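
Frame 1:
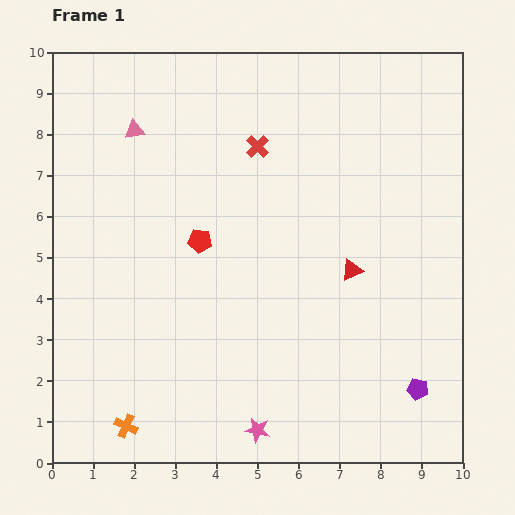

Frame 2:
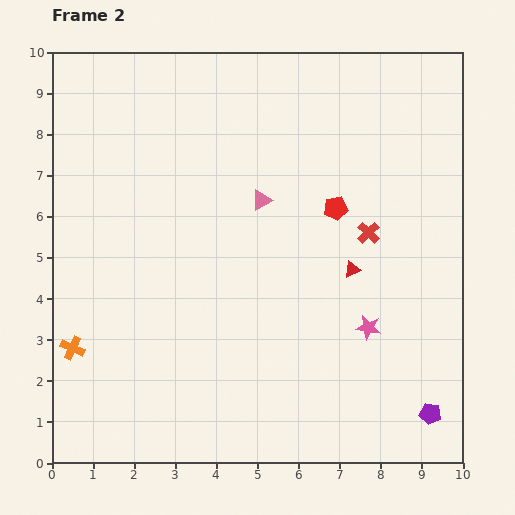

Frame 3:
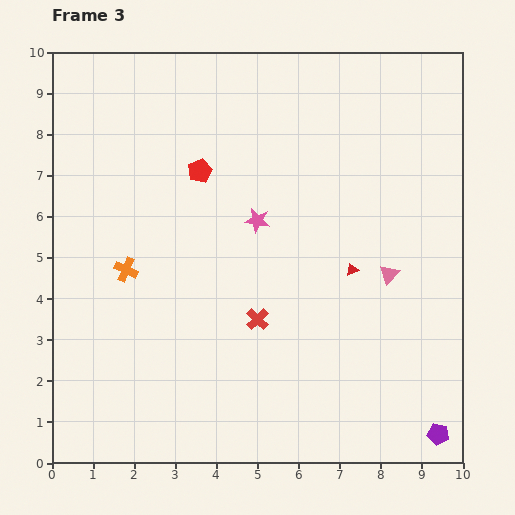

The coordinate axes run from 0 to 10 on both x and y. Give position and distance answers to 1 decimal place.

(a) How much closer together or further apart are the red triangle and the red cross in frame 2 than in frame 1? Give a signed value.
-2.8

Distance in frame 1: 3.8. Distance in frame 2: 1.0.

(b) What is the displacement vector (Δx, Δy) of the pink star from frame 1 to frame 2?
(2.7, 2.5)

The pink star was at (5.0, 0.8) in frame 1 and (7.7, 3.3) in frame 2.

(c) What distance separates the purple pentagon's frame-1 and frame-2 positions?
0.7

The purple pentagon moved from (8.9, 1.8) to (9.2, 1.2), a distance of √(0.3² + 0.6²) ≈ 0.7.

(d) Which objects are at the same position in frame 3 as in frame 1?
the red triangle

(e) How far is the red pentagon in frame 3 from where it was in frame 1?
1.7

The red pentagon moved from (3.6, 5.4) to (3.6, 7.1), a distance of √(0.0² + 1.7²) ≈ 1.7.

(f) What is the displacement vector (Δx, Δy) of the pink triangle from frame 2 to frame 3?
(3.1, -1.8)

The pink triangle was at (5.1, 6.4) in frame 2 and (8.2, 4.6) in frame 3.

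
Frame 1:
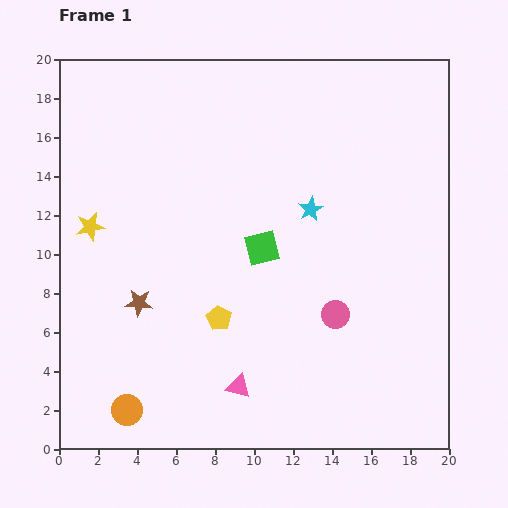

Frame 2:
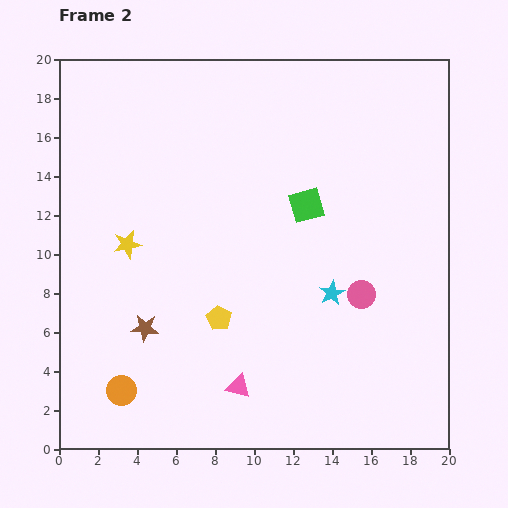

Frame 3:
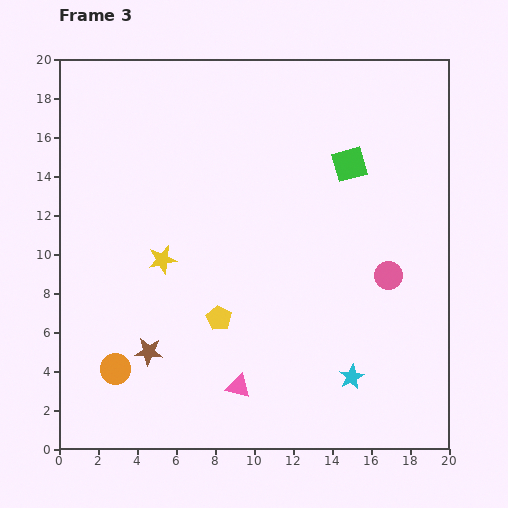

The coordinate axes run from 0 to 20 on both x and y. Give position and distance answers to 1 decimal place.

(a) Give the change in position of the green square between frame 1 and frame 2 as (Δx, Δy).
(2.3, 2.2)

The green square was at (10.4, 10.3) in frame 1 and (12.7, 12.5) in frame 2.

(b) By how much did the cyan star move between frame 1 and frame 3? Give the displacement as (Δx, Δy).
(2.1, -8.6)

The cyan star was at (12.9, 12.3) in frame 1 and (15.0, 3.7) in frame 3.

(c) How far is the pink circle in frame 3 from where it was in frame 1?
3.4

The pink circle moved from (14.2, 6.9) to (16.9, 8.9), a distance of √(2.7² + 2.0²) ≈ 3.4.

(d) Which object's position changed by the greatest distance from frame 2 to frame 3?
the cyan star

(moved 4.4; next 3.0)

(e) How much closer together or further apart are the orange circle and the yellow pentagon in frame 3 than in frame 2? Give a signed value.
-0.3

Distance in frame 2: 6.2. Distance in frame 3: 5.9.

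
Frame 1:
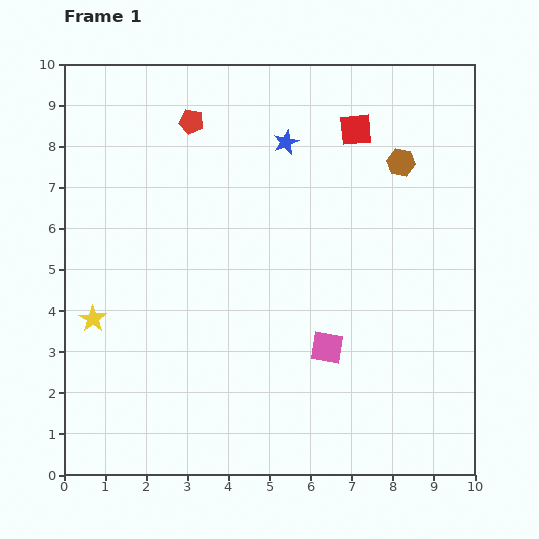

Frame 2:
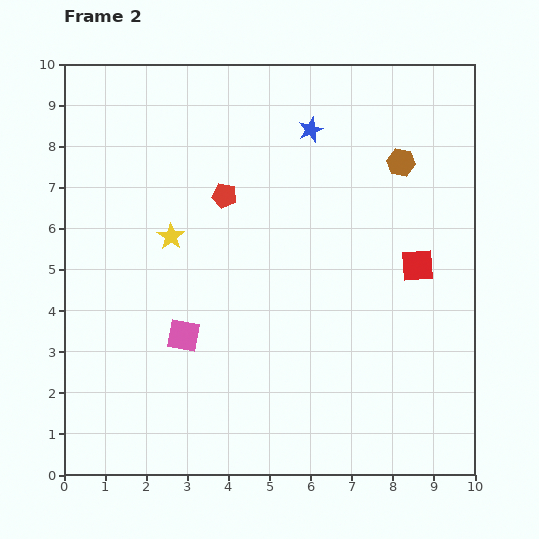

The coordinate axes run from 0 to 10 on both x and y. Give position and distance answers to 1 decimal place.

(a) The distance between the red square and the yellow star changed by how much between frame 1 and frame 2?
-1.9

Distance in frame 1: 7.9. Distance in frame 2: 6.0.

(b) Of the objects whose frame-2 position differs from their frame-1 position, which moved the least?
the blue star

(moved 0.7)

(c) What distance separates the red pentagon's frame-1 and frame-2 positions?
2.0

The red pentagon moved from (3.1, 8.6) to (3.9, 6.8), a distance of √(0.8² + 1.8²) ≈ 2.0.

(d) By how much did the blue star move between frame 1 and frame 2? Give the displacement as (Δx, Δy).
(0.6, 0.3)

The blue star was at (5.4, 8.1) in frame 1 and (6.0, 8.4) in frame 2.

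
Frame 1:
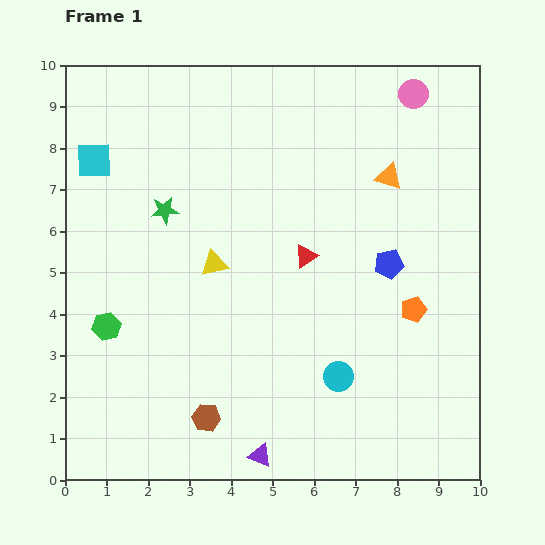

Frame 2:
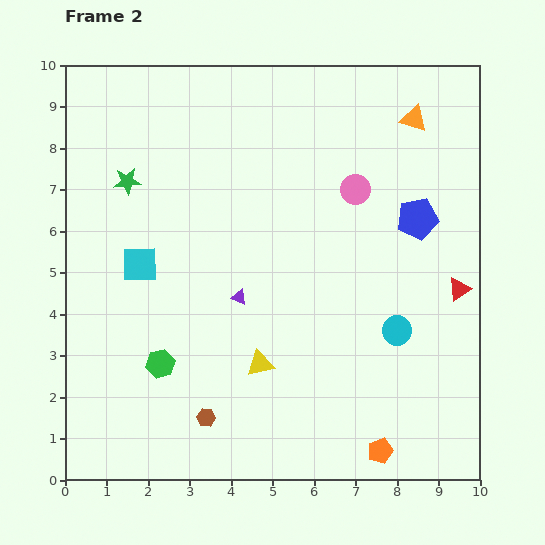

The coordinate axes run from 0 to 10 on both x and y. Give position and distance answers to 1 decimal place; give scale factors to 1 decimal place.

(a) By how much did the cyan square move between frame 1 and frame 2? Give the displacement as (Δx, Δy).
(1.1, -2.5)

The cyan square was at (0.7, 7.7) in frame 1 and (1.8, 5.2) in frame 2.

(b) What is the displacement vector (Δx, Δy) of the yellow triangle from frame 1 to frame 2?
(1.1, -2.4)

The yellow triangle was at (3.6, 5.2) in frame 1 and (4.7, 2.8) in frame 2.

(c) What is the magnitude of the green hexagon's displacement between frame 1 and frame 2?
1.6

The green hexagon moved from (1.0, 3.7) to (2.3, 2.8), a distance of √(1.3² + 0.9²) ≈ 1.6.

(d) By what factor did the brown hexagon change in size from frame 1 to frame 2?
0.7×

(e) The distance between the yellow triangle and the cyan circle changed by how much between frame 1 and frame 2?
-0.6

Distance in frame 1: 4.0. Distance in frame 2: 3.4.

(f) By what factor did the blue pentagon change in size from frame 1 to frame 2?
1.4×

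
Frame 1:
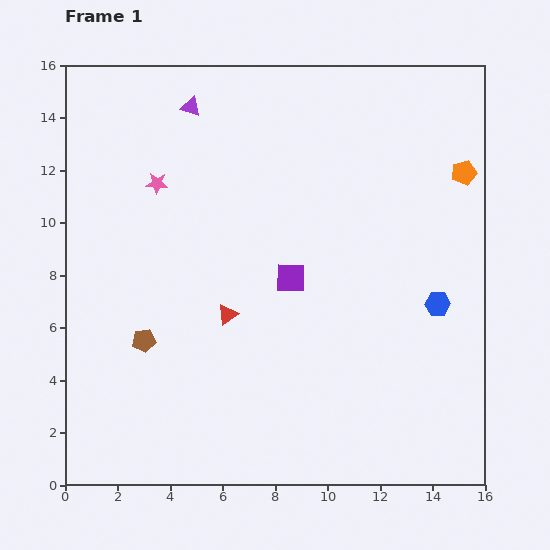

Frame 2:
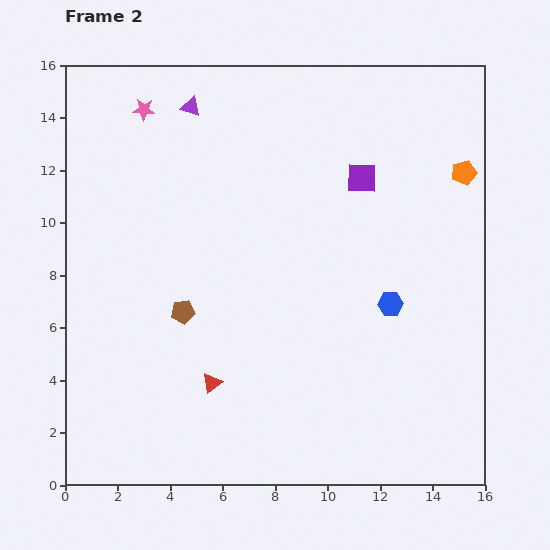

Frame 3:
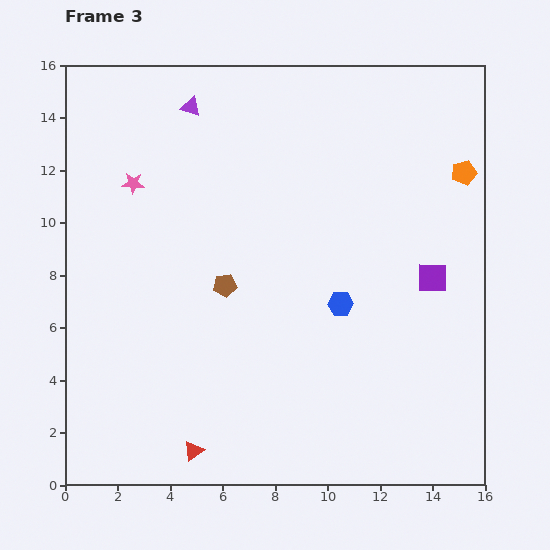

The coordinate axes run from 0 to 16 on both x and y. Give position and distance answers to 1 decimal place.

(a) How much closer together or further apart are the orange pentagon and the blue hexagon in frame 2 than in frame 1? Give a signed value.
+0.6

Distance in frame 1: 5.1. Distance in frame 2: 5.7.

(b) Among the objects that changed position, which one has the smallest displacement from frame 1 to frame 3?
the pink star

(moved 0.9)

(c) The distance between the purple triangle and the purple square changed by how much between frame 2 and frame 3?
+4.3

Distance in frame 2: 7.0. Distance in frame 3: 11.3.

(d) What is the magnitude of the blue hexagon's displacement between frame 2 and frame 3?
1.9

The blue hexagon moved from (12.4, 6.9) to (10.5, 6.9), a distance of √(1.9² + 0.0²) ≈ 1.9.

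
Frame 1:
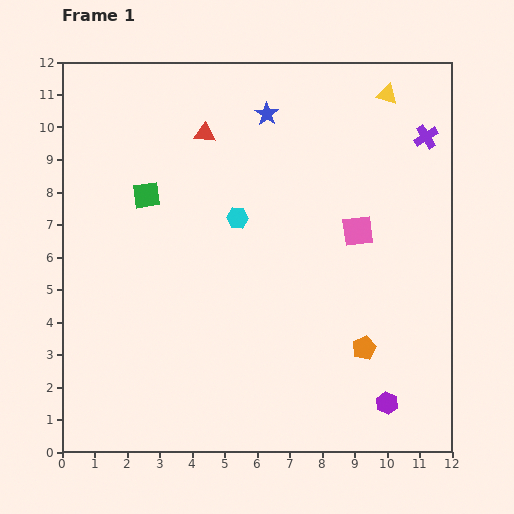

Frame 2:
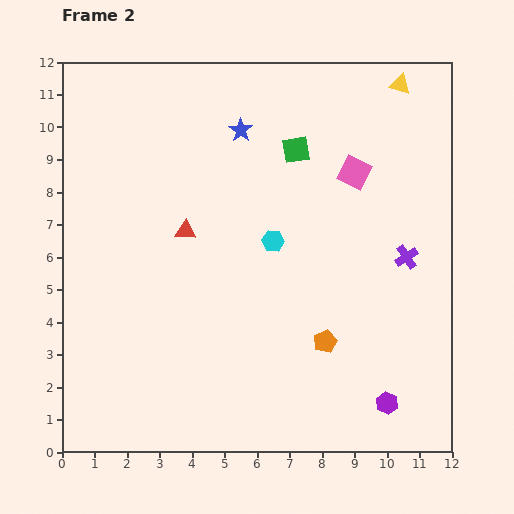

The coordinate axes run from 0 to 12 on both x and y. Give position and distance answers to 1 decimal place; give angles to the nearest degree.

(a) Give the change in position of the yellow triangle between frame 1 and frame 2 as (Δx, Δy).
(0.4, 0.3)

The yellow triangle was at (10.0, 11.0) in frame 1 and (10.4, 11.3) in frame 2.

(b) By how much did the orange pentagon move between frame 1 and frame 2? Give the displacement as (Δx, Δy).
(-1.2, 0.2)

The orange pentagon was at (9.3, 3.2) in frame 1 and (8.1, 3.4) in frame 2.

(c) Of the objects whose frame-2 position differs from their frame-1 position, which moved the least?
the yellow triangle

(moved 0.5)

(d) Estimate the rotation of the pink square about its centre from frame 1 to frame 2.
35° clockwise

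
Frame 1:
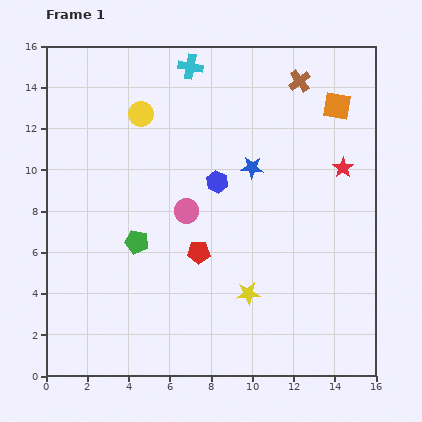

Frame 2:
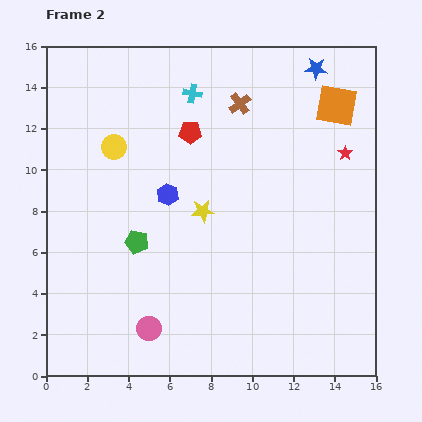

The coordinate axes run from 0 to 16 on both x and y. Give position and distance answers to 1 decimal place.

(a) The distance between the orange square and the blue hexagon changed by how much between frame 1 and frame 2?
+2.4

Distance in frame 1: 6.9. Distance in frame 2: 9.3.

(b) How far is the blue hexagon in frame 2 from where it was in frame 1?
2.5

The blue hexagon moved from (8.3, 9.4) to (5.9, 8.8), a distance of √(2.4² + 0.6²) ≈ 2.5.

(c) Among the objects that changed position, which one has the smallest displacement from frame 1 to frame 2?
the red star

(moved 0.7)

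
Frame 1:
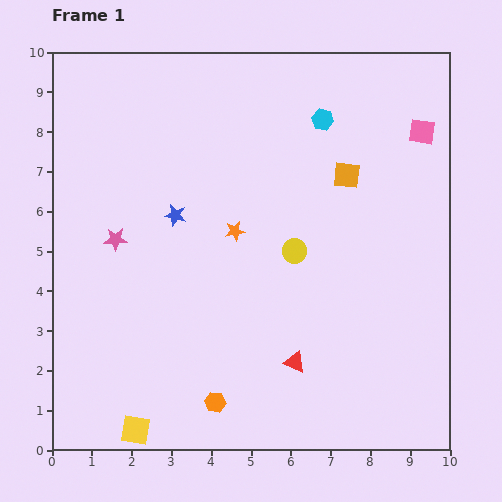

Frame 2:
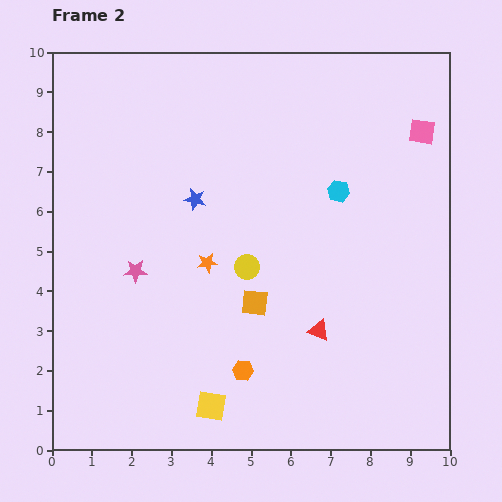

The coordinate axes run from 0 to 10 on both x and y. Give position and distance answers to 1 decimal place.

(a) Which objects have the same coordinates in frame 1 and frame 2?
the pink square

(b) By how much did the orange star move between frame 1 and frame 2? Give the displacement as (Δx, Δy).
(-0.7, -0.8)

The orange star was at (4.6, 5.5) in frame 1 and (3.9, 4.7) in frame 2.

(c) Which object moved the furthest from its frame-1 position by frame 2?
the orange square

(moved 3.9; next 2.0)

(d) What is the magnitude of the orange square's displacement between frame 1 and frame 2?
3.9

The orange square moved from (7.4, 6.9) to (5.1, 3.7), a distance of √(2.3² + 3.2²) ≈ 3.9.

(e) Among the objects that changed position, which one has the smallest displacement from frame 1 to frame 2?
the blue star

(moved 0.6)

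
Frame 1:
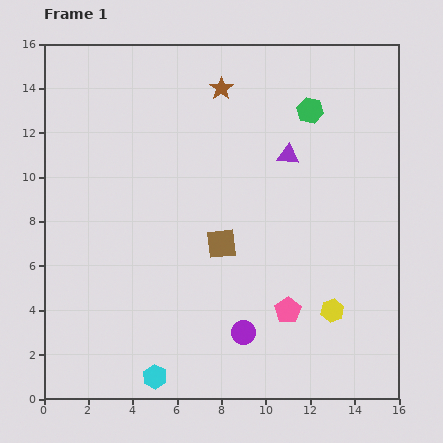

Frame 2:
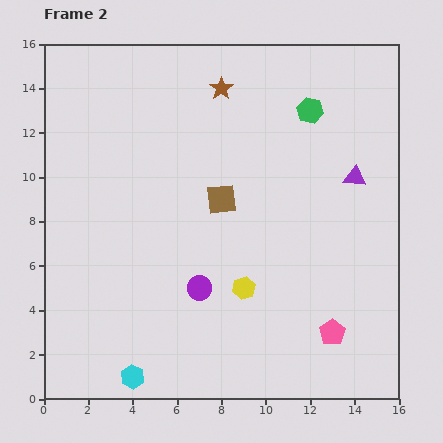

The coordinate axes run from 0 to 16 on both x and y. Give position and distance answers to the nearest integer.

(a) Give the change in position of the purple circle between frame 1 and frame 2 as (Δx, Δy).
(-2, 2)

The purple circle was at (9, 3) in frame 1 and (7, 5) in frame 2.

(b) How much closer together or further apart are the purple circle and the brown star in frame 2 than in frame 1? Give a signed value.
-2

Distance in frame 1: 11. Distance in frame 2: 9.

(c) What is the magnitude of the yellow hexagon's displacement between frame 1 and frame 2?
4

The yellow hexagon moved from (13, 4) to (9, 5), a distance of √(4² + 1²) ≈ 4.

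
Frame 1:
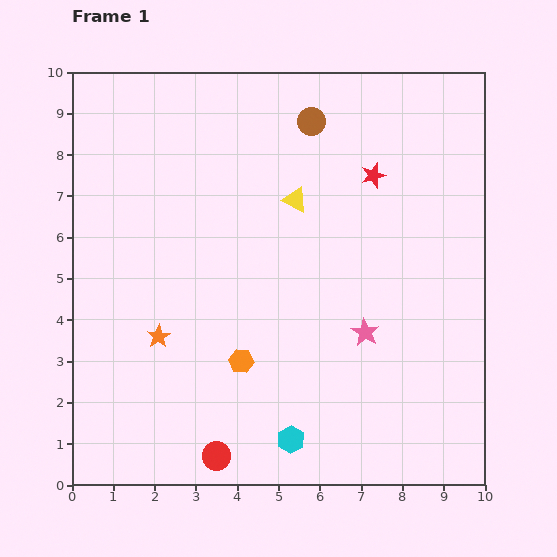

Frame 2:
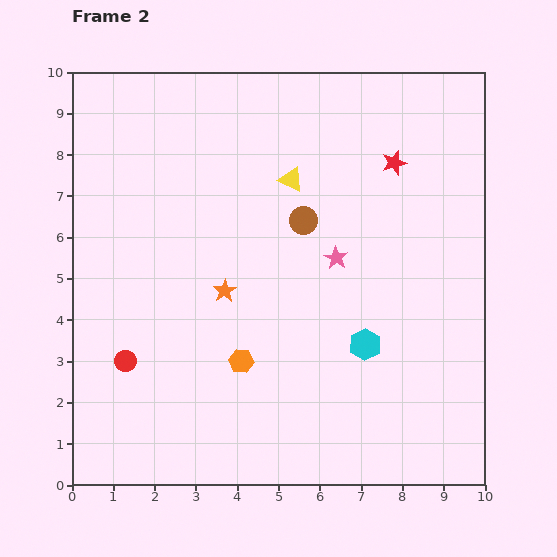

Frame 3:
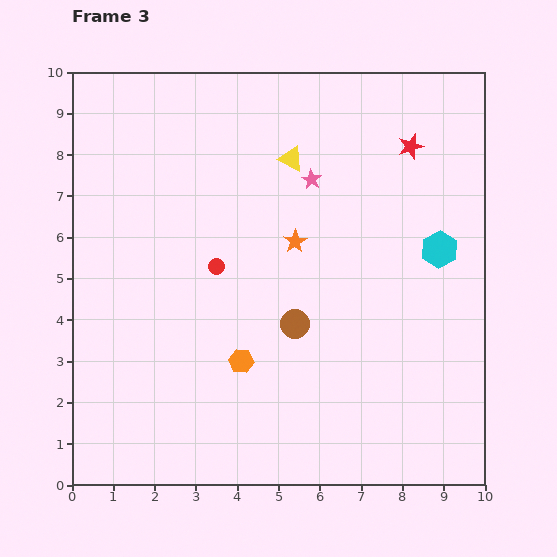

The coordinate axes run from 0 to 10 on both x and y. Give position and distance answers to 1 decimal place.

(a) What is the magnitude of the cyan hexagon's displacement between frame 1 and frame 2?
2.9

The cyan hexagon moved from (5.3, 1.1) to (7.1, 3.4), a distance of √(1.8² + 2.3²) ≈ 2.9.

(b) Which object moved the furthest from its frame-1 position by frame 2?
the red circle

(moved 3.2; next 2.9)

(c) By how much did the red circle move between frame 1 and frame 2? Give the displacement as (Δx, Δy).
(-2.2, 2.3)

The red circle was at (3.5, 0.7) in frame 1 and (1.3, 3.0) in frame 2.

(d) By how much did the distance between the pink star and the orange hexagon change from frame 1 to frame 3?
+1.6

Distance in frame 1: 3.1. Distance in frame 3: 4.7.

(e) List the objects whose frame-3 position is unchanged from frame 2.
the orange hexagon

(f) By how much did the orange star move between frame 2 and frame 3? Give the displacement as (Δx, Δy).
(1.7, 1.2)

The orange star was at (3.7, 4.7) in frame 2 and (5.4, 5.9) in frame 3.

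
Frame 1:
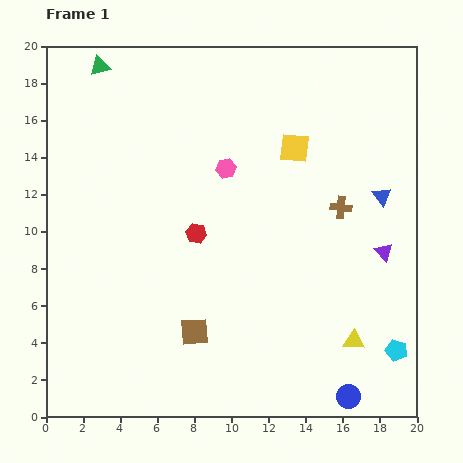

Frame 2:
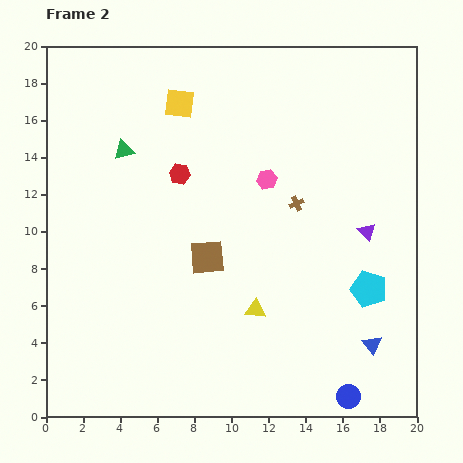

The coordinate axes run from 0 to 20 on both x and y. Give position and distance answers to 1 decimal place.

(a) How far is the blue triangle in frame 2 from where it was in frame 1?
8.0

The blue triangle moved from (18.1, 11.9) to (17.6, 3.9), a distance of √(0.5² + 8.0²) ≈ 8.0.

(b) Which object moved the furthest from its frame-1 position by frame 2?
the blue triangle

(moved 8.0; next 6.6)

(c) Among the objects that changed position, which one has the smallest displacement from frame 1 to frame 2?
the purple triangle

(moved 1.4)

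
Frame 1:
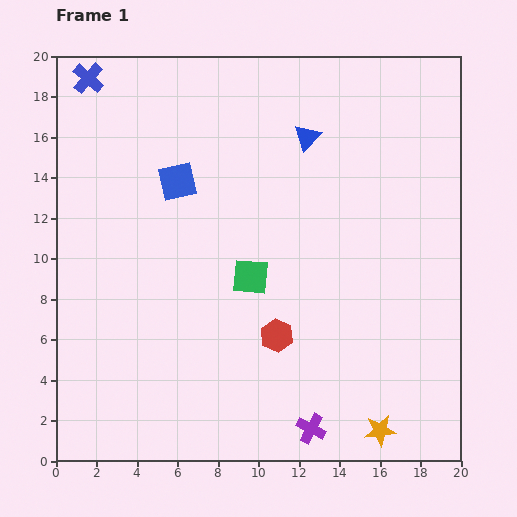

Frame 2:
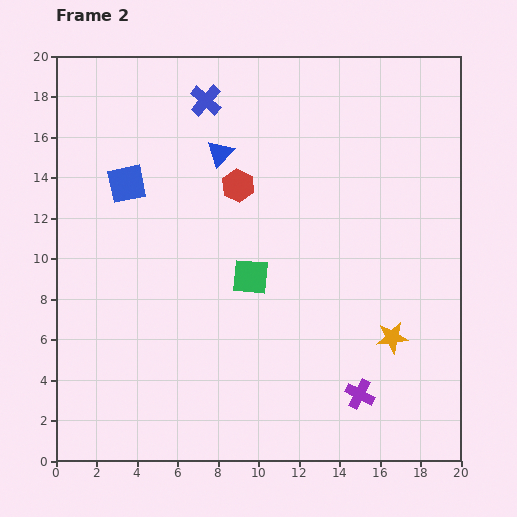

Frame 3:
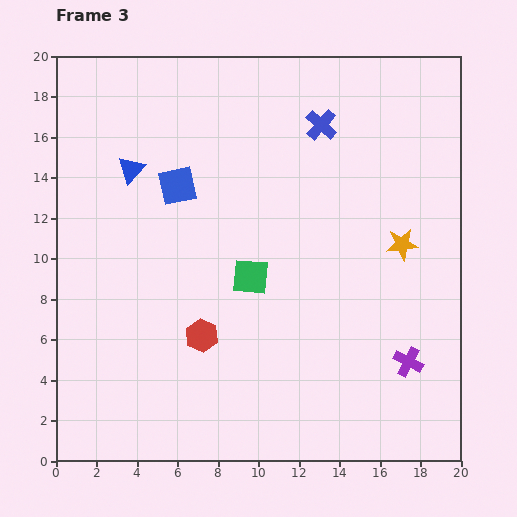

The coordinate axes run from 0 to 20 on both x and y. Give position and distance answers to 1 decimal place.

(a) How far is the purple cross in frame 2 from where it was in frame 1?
2.9

The purple cross moved from (12.6, 1.6) to (15.0, 3.3), a distance of √(2.4² + 1.7²) ≈ 2.9.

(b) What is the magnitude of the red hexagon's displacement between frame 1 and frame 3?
3.7

The red hexagon moved from (10.9, 6.2) to (7.2, 6.2), a distance of √(3.7² + 0.0²) ≈ 3.7.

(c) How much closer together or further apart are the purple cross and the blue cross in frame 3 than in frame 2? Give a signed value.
-3.9

Distance in frame 2: 16.4. Distance in frame 3: 12.5.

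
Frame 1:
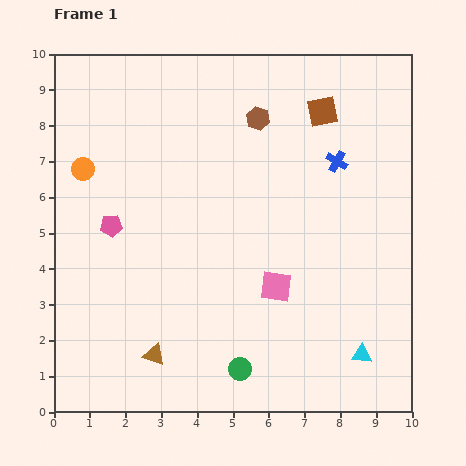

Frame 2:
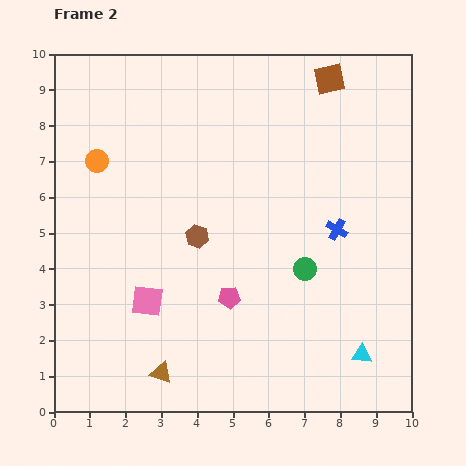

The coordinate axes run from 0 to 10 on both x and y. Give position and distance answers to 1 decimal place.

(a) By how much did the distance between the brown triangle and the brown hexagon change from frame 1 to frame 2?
-3.3

Distance in frame 1: 7.2. Distance in frame 2: 3.9.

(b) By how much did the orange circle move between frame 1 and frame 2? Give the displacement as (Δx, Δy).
(0.4, 0.2)

The orange circle was at (0.8, 6.8) in frame 1 and (1.2, 7.0) in frame 2.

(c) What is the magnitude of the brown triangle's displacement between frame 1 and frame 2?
0.5

The brown triangle moved from (2.8, 1.6) to (3.0, 1.1), a distance of √(0.2² + 0.5²) ≈ 0.5.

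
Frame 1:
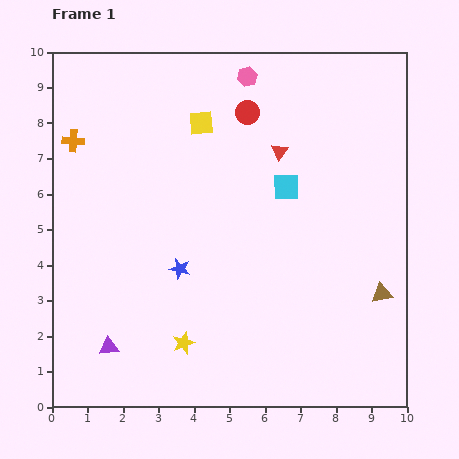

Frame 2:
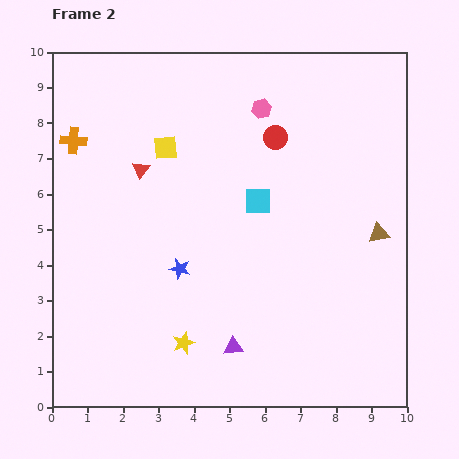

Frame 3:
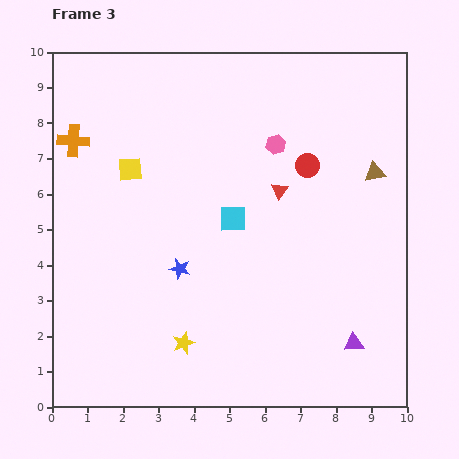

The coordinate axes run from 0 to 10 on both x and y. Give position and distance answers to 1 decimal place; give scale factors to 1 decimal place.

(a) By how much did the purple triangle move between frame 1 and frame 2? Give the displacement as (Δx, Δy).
(3.5, 0.0)

The purple triangle was at (1.6, 1.7) in frame 1 and (5.1, 1.7) in frame 2.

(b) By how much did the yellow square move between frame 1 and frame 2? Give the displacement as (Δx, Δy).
(-1.0, -0.7)

The yellow square was at (4.2, 8.0) in frame 1 and (3.2, 7.3) in frame 2.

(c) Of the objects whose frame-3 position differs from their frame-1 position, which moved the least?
the red triangle

(moved 1.1)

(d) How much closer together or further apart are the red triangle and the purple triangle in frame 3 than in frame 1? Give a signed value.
-2.5

Distance in frame 1: 7.3. Distance in frame 3: 4.8.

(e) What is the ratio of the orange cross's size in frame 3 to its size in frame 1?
1.4×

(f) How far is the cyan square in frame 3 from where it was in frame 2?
0.9

The cyan square moved from (5.8, 5.8) to (5.1, 5.3), a distance of √(0.7² + 0.5²) ≈ 0.9.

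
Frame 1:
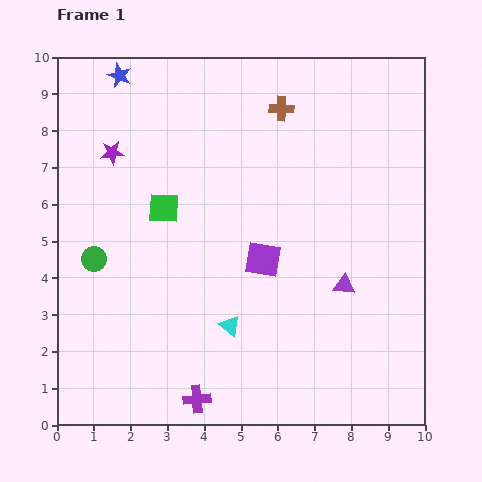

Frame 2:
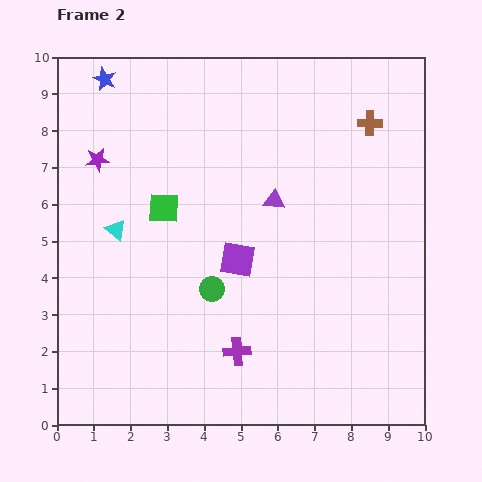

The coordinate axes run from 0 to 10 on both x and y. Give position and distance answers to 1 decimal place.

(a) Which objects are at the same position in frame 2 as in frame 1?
the green square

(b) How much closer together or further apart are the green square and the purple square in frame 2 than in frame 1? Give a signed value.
-0.6

Distance in frame 1: 3.0. Distance in frame 2: 2.4.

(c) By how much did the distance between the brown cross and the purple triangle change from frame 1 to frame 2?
-1.8

Distance in frame 1: 5.1. Distance in frame 2: 3.3.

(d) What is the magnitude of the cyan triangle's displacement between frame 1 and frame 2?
4.0

The cyan triangle moved from (4.7, 2.7) to (1.6, 5.3), a distance of √(3.1² + 2.6²) ≈ 4.0.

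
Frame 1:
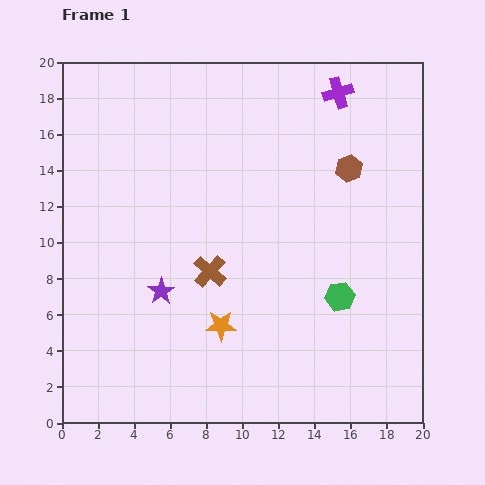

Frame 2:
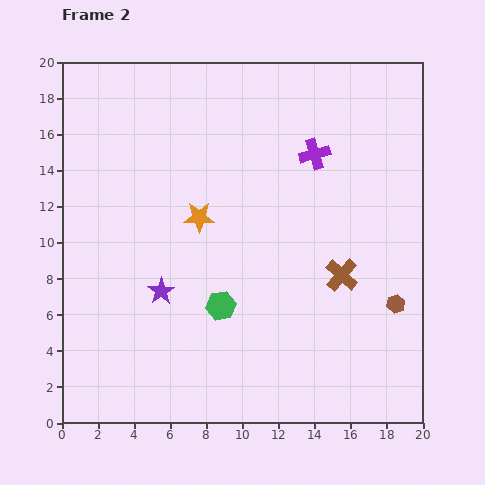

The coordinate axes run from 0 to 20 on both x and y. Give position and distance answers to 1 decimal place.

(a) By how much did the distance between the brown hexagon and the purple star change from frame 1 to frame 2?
+0.6

Distance in frame 1: 12.4. Distance in frame 2: 13.0.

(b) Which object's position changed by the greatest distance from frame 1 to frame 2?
the brown hexagon

(moved 7.9; next 7.3)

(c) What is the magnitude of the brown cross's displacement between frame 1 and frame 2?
7.3

The brown cross moved from (8.2, 8.4) to (15.5, 8.2), a distance of √(7.3² + 0.2²) ≈ 7.3.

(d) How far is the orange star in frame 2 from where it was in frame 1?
6.1

The orange star moved from (8.8, 5.4) to (7.6, 11.4), a distance of √(1.2² + 6.0²) ≈ 6.1.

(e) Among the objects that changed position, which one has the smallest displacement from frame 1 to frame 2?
the purple cross

(moved 3.6)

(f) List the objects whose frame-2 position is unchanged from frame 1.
the purple star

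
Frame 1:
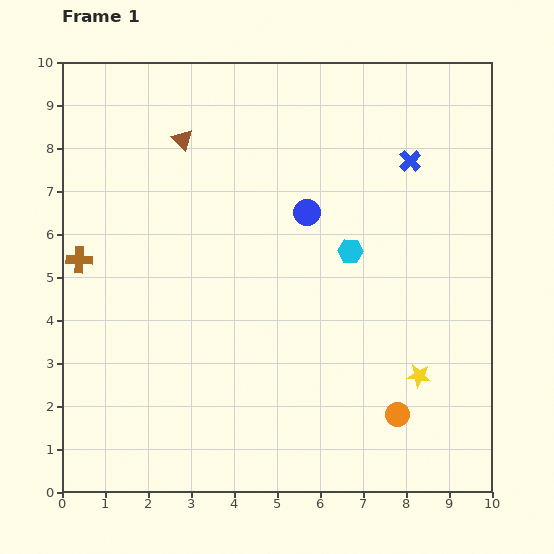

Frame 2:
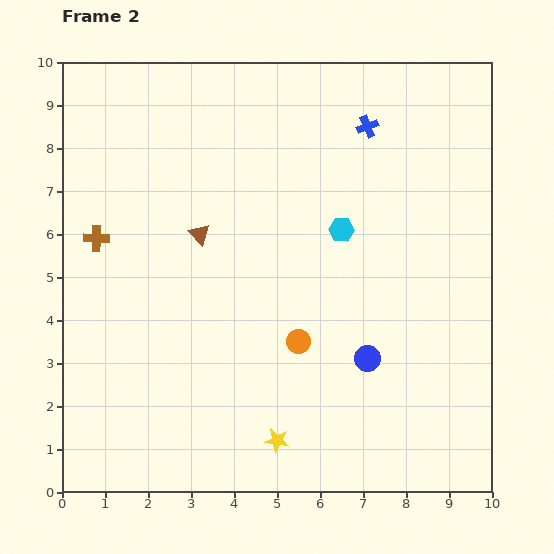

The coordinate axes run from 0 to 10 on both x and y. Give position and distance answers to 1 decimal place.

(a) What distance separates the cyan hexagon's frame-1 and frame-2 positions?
0.5

The cyan hexagon moved from (6.7, 5.6) to (6.5, 6.1), a distance of √(0.2² + 0.5²) ≈ 0.5.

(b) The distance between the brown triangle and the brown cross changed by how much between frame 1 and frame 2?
-1.3

Distance in frame 1: 3.7. Distance in frame 2: 2.4.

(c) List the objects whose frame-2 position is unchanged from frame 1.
none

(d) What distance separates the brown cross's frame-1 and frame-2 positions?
0.6

The brown cross moved from (0.4, 5.4) to (0.8, 5.9), a distance of √(0.4² + 0.5²) ≈ 0.6.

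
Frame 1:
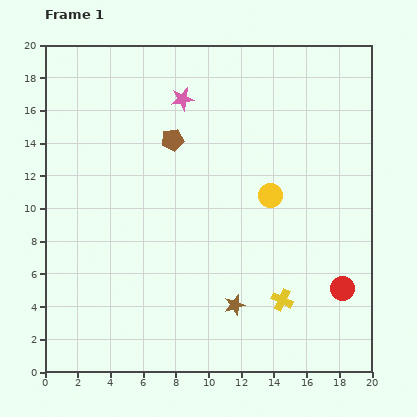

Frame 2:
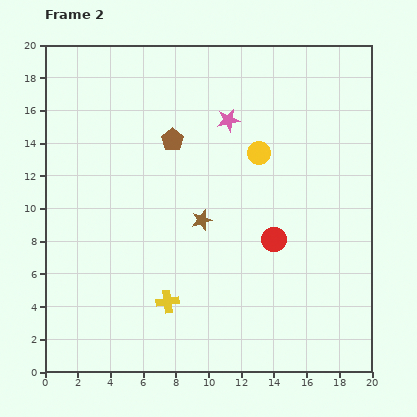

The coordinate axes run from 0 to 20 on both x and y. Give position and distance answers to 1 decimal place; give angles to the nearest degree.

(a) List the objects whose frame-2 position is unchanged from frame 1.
the brown pentagon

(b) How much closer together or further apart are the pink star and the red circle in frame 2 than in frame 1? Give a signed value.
-7.4

Distance in frame 1: 15.2. Distance in frame 2: 7.8.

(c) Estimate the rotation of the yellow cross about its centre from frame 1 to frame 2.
34° counter-clockwise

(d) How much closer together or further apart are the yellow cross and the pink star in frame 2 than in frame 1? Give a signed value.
-2.0

Distance in frame 1: 13.7. Distance in frame 2: 11.7.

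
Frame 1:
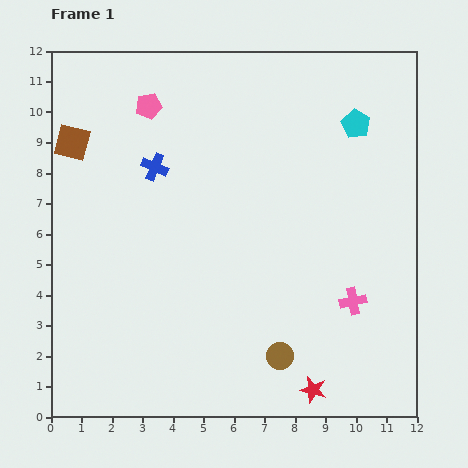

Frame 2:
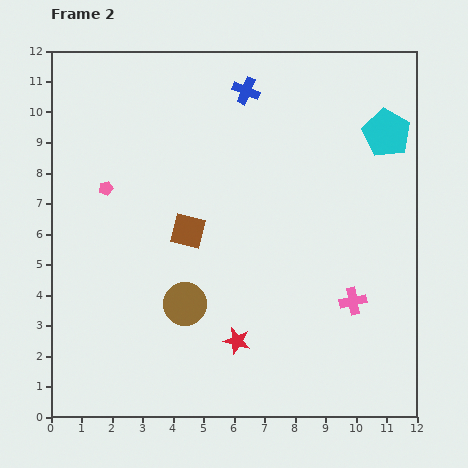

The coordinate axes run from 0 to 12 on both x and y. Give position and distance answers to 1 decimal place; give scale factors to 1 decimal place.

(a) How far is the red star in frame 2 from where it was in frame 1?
3.0

The red star moved from (8.6, 0.9) to (6.1, 2.5), a distance of √(2.5² + 1.6²) ≈ 3.0.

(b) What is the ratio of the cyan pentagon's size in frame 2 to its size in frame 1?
1.7×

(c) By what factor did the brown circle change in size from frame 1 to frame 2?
1.6×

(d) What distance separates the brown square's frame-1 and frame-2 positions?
4.8

The brown square moved from (0.7, 9.0) to (4.5, 6.1), a distance of √(3.8² + 2.9²) ≈ 4.8.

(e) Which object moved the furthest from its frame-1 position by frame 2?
the brown square

(moved 4.8; next 3.9)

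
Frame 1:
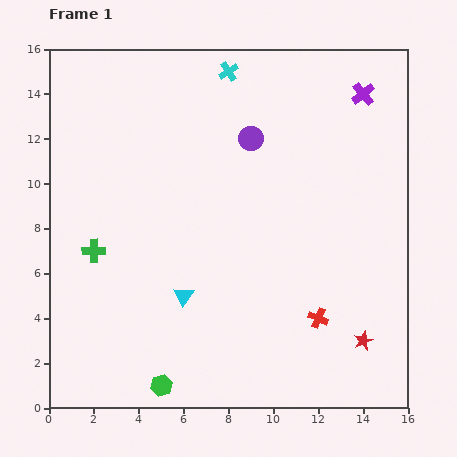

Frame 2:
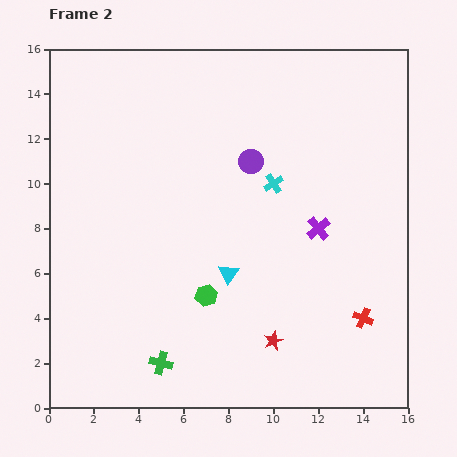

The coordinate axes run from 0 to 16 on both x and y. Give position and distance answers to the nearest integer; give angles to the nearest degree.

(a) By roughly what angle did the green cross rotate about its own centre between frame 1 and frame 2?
16° clockwise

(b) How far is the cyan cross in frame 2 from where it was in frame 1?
5

The cyan cross moved from (8, 15) to (10, 10), a distance of √(2² + 5²) ≈ 5.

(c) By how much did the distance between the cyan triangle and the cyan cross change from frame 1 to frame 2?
-6

Distance in frame 1: 10. Distance in frame 2: 4.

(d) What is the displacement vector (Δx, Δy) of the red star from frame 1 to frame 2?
(-4, 0)

The red star was at (14, 3) in frame 1 and (10, 3) in frame 2.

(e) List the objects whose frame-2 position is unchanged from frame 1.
none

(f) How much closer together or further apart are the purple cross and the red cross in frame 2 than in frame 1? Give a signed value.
-6

Distance in frame 1: 10. Distance in frame 2: 4.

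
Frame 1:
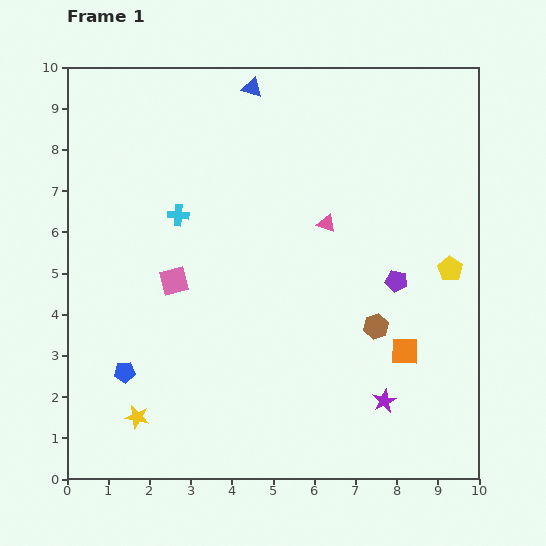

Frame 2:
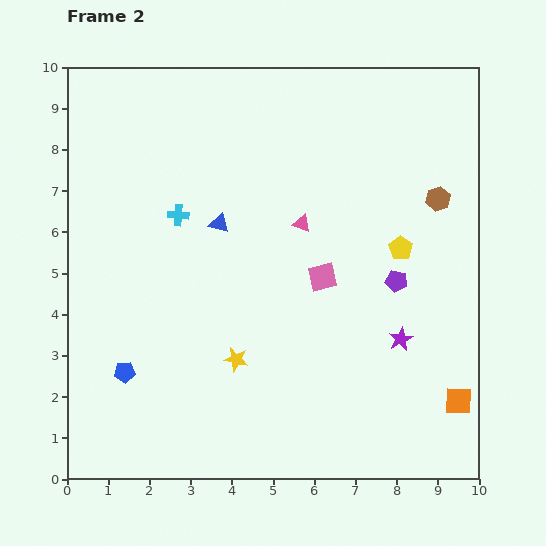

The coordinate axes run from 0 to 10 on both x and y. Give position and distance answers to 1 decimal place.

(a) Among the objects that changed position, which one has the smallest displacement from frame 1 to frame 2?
the pink triangle

(moved 0.6)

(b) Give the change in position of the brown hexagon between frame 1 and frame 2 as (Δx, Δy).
(1.5, 3.1)

The brown hexagon was at (7.5, 3.7) in frame 1 and (9.0, 6.8) in frame 2.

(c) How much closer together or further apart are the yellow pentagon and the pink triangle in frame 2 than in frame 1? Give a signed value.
-0.7

Distance in frame 1: 3.2. Distance in frame 2: 2.5.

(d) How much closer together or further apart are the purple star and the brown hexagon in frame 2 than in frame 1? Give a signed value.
+1.7

Distance in frame 1: 1.8. Distance in frame 2: 3.5.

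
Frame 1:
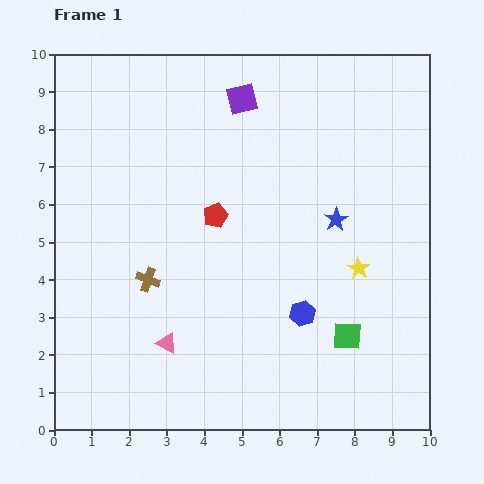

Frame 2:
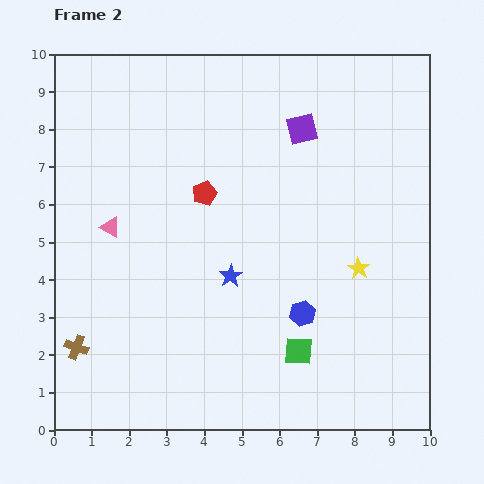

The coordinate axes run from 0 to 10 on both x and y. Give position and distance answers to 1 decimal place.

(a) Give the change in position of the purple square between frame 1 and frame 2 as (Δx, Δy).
(1.6, -0.8)

The purple square was at (5.0, 8.8) in frame 1 and (6.6, 8.0) in frame 2.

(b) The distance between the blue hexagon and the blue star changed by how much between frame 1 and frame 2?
-0.6

Distance in frame 1: 2.7. Distance in frame 2: 2.1.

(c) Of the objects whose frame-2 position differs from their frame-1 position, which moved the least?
the red pentagon

(moved 0.7)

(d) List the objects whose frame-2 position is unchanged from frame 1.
the blue hexagon, the yellow star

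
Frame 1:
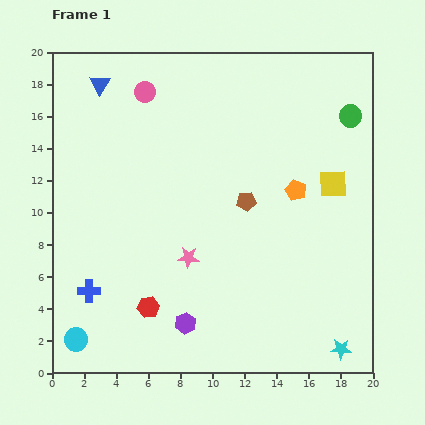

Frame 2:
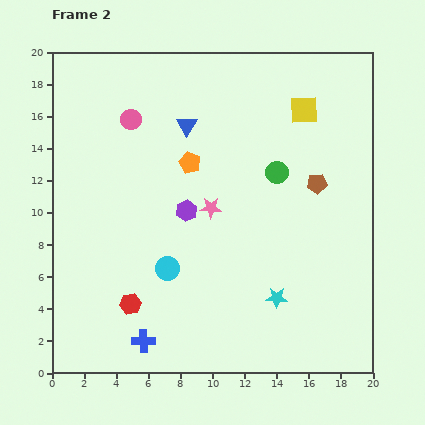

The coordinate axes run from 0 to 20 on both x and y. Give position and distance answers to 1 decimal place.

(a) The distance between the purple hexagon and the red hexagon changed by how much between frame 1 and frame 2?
+4.3

Distance in frame 1: 2.5. Distance in frame 2: 6.8.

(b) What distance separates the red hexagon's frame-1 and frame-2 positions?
1.1

The red hexagon moved from (6.0, 4.1) to (4.9, 4.3), a distance of √(1.1² + 0.2²) ≈ 1.1.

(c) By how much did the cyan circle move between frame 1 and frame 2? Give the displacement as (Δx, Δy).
(5.7, 4.4)

The cyan circle was at (1.5, 2.1) in frame 1 and (7.2, 6.5) in frame 2.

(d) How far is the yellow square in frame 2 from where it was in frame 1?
4.9

The yellow square moved from (17.5, 11.8) to (15.7, 16.4), a distance of √(1.8² + 4.6²) ≈ 4.9.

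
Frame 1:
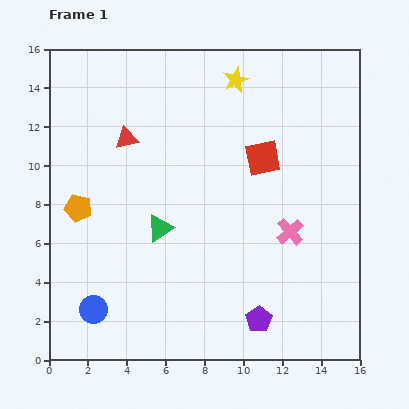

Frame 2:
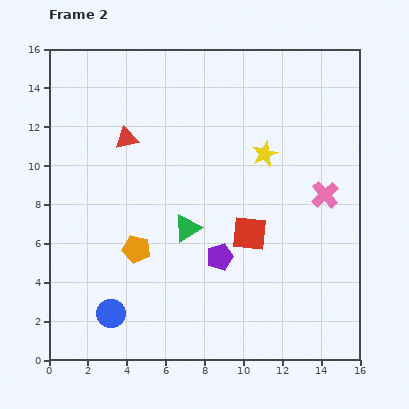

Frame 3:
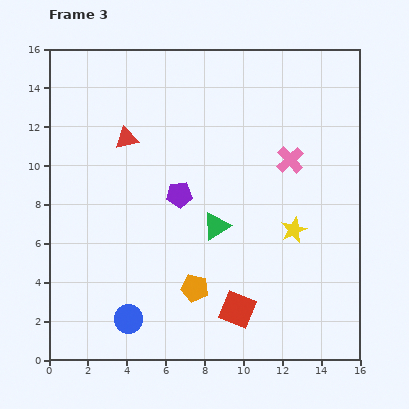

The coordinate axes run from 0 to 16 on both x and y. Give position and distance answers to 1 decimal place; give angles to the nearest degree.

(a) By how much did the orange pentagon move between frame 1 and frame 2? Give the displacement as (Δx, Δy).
(3.0, -2.1)

The orange pentagon was at (1.5, 7.8) in frame 1 and (4.5, 5.7) in frame 2.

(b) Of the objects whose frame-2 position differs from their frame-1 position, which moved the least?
the blue circle

(moved 0.9)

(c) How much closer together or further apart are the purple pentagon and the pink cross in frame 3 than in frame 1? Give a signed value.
+1.2

Distance in frame 1: 4.8. Distance in frame 3: 6.0.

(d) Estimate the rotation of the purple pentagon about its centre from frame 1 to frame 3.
30° clockwise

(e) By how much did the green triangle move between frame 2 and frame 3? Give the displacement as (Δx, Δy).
(1.5, 0.1)

The green triangle was at (7.1, 6.8) in frame 2 and (8.6, 6.9) in frame 3.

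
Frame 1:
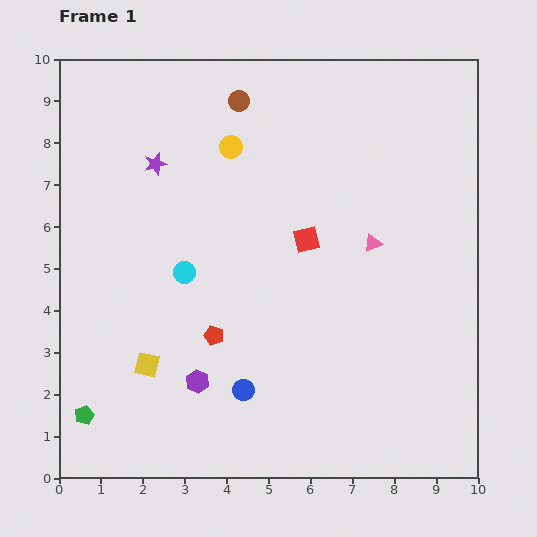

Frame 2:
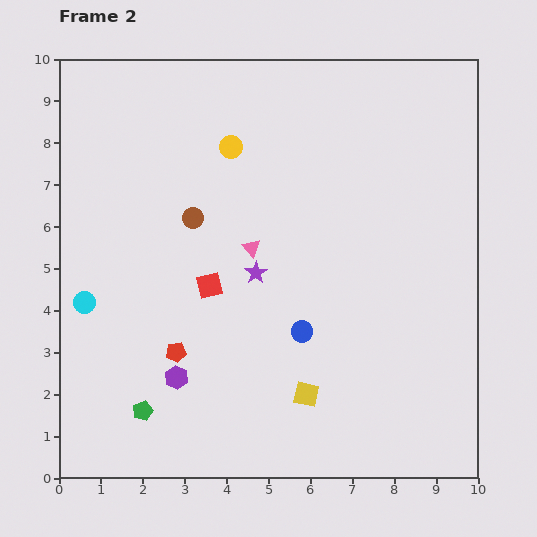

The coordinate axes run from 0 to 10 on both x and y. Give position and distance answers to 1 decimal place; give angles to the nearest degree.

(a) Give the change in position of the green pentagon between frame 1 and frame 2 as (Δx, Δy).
(1.4, 0.1)

The green pentagon was at (0.6, 1.5) in frame 1 and (2.0, 1.6) in frame 2.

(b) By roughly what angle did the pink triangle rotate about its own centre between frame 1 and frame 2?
49° counter-clockwise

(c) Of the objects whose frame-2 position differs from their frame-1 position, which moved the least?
the purple hexagon

(moved 0.5)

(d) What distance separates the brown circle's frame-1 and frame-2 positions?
3.0

The brown circle moved from (4.3, 9.0) to (3.2, 6.2), a distance of √(1.1² + 2.8²) ≈ 3.0.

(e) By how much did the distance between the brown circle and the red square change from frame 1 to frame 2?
-2.1

Distance in frame 1: 3.7. Distance in frame 2: 1.6.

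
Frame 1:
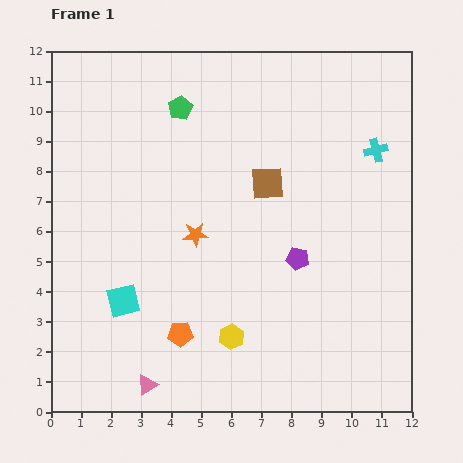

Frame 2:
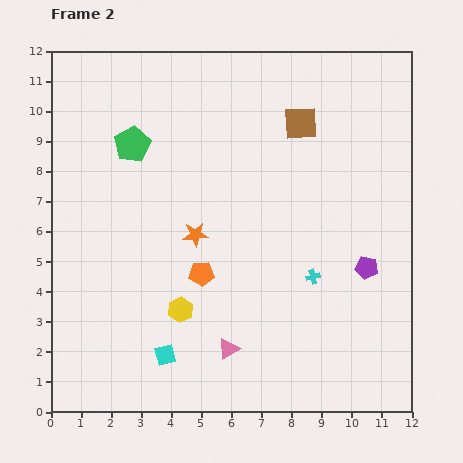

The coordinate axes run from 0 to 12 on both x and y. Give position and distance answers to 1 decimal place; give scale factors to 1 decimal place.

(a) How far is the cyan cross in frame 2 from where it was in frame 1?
4.7

The cyan cross moved from (10.8, 8.7) to (8.7, 4.5), a distance of √(2.1² + 4.2²) ≈ 4.7.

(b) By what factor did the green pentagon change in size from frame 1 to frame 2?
1.5×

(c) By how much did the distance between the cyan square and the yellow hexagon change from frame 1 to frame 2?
-2.2

Distance in frame 1: 3.8. Distance in frame 2: 1.6.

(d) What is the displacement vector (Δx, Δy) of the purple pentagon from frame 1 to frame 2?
(2.3, -0.3)

The purple pentagon was at (8.2, 5.1) in frame 1 and (10.5, 4.8) in frame 2.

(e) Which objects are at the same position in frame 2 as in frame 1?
the orange star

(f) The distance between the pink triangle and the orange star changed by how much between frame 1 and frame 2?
-1.2

Distance in frame 1: 5.2. Distance in frame 2: 4.0.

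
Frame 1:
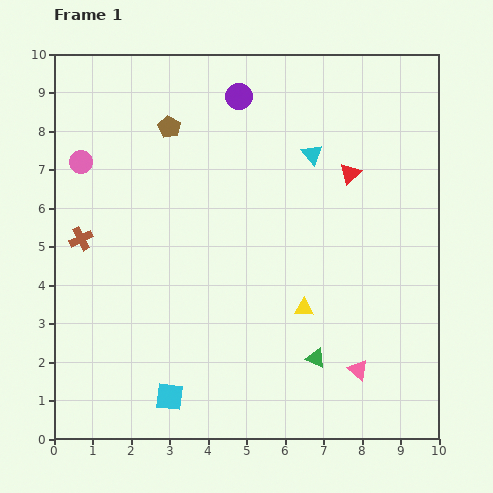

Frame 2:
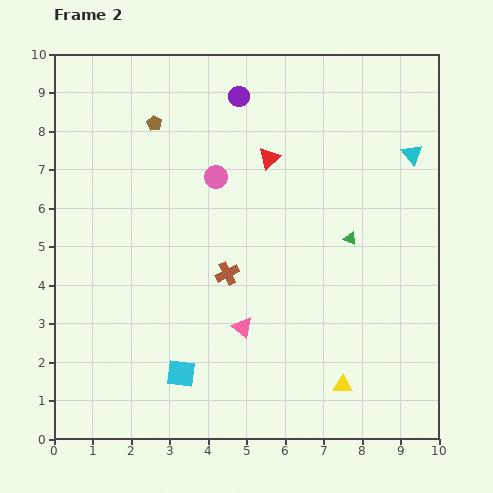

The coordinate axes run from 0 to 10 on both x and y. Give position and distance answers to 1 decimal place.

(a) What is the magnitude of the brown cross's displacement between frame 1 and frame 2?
3.9

The brown cross moved from (0.7, 5.2) to (4.5, 4.3), a distance of √(3.8² + 0.9²) ≈ 3.9.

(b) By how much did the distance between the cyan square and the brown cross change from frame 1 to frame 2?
-1.8

Distance in frame 1: 4.7. Distance in frame 2: 2.9.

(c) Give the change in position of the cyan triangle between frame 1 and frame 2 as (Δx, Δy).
(2.6, 0.0)

The cyan triangle was at (6.7, 7.4) in frame 1 and (9.3, 7.4) in frame 2.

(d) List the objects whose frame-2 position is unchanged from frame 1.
the purple circle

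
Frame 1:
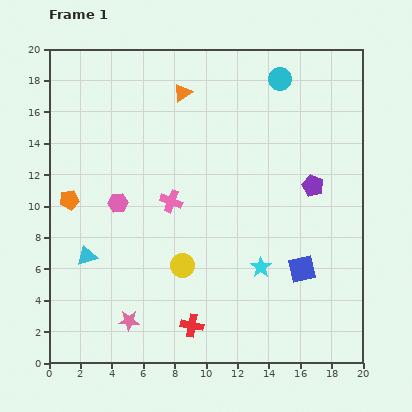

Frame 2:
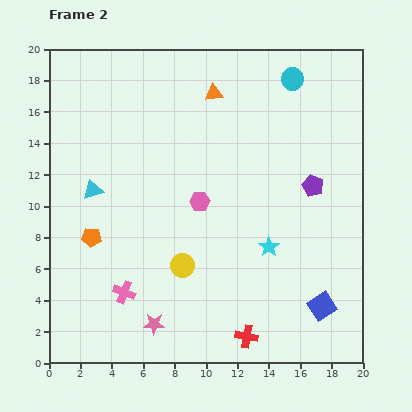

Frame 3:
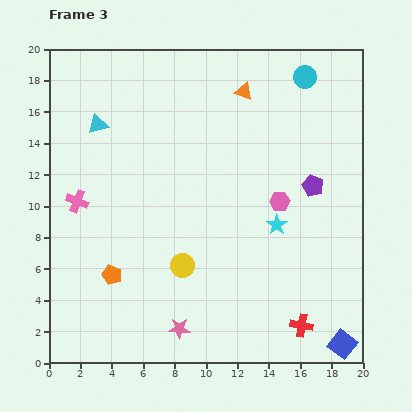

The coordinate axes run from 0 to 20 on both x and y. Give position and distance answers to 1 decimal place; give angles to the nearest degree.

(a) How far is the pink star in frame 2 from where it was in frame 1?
1.6

The pink star moved from (5.1, 2.7) to (6.7, 2.5), a distance of √(1.6² + 0.2²) ≈ 1.6.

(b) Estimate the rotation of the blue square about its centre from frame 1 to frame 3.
39° counter-clockwise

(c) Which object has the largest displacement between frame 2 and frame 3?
the pink cross

(moved 6.5; next 5.1)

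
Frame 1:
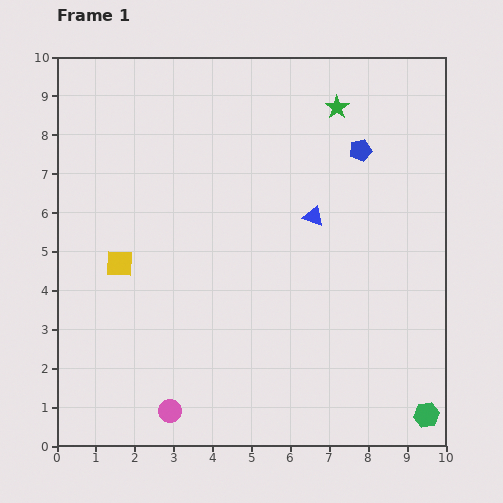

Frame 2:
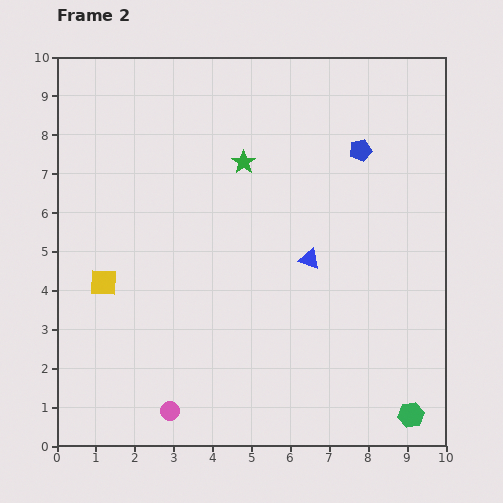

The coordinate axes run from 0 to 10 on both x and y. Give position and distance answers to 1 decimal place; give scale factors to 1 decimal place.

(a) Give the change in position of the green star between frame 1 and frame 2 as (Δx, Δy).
(-2.4, -1.4)

The green star was at (7.2, 8.7) in frame 1 and (4.8, 7.3) in frame 2.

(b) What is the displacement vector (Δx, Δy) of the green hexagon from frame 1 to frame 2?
(-0.4, 0.0)

The green hexagon was at (9.5, 0.8) in frame 1 and (9.1, 0.8) in frame 2.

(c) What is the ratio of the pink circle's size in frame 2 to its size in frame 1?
0.8×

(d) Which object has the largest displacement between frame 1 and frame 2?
the green star

(moved 2.8; next 1.1)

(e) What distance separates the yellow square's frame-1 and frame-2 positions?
0.6

The yellow square moved from (1.6, 4.7) to (1.2, 4.2), a distance of √(0.4² + 0.5²) ≈ 0.6.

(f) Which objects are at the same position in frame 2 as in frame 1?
the pink circle, the blue pentagon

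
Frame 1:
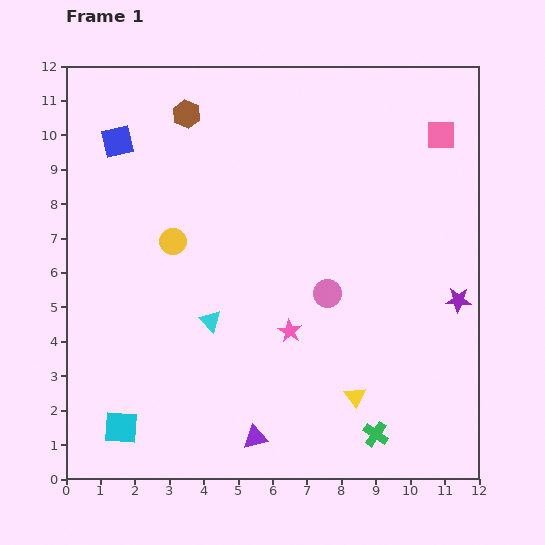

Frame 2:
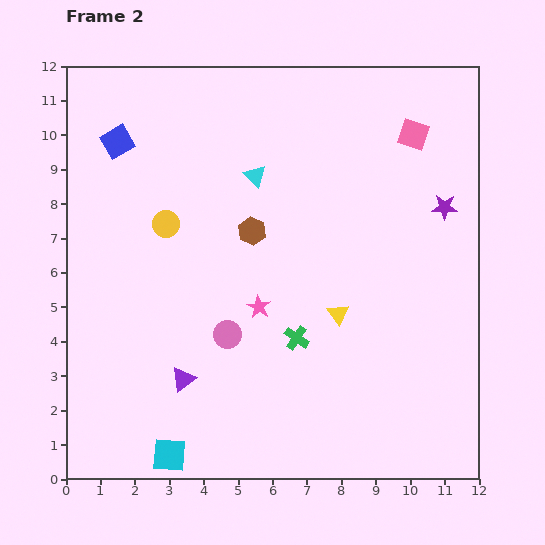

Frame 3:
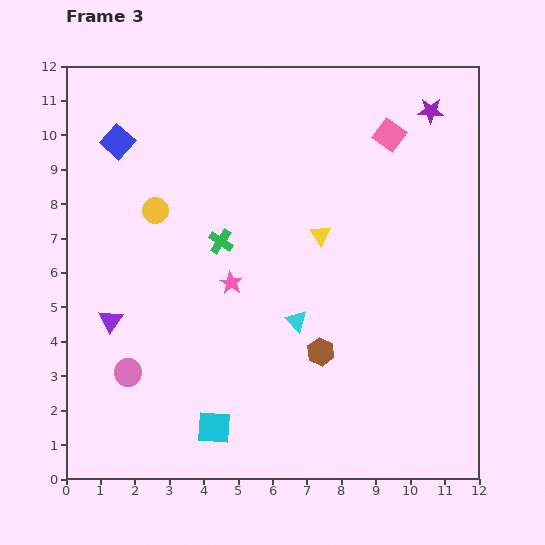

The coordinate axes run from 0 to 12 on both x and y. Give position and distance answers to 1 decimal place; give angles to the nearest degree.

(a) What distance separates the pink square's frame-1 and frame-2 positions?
0.8

The pink square moved from (10.9, 10.0) to (10.1, 10.0), a distance of √(0.8² + 0.0²) ≈ 0.8.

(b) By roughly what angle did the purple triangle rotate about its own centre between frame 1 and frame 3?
44° counter-clockwise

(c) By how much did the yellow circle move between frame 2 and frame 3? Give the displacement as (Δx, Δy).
(-0.3, 0.4)

The yellow circle was at (2.9, 7.4) in frame 2 and (2.6, 7.8) in frame 3.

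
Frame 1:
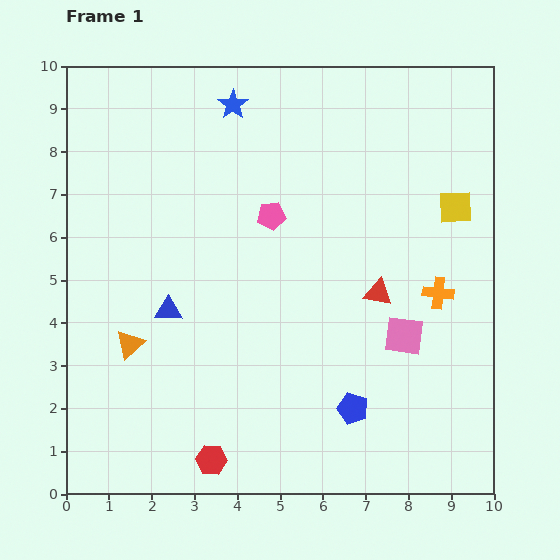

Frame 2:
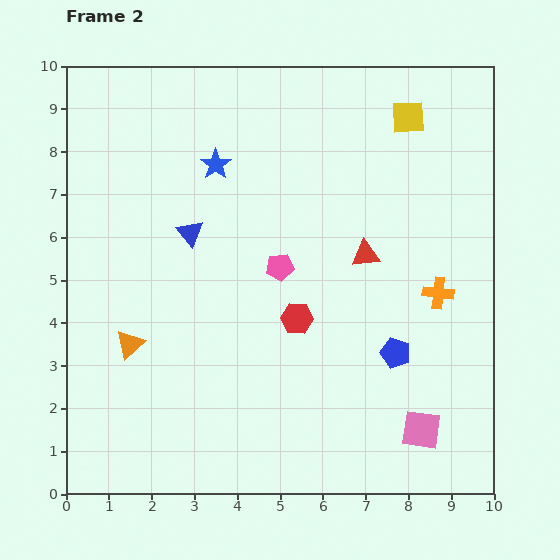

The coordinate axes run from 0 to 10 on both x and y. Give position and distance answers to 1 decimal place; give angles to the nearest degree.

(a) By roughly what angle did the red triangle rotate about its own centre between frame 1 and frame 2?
18° counter-clockwise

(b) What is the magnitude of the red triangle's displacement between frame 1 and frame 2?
0.9

The red triangle moved from (7.3, 4.7) to (7.0, 5.6), a distance of √(0.3² + 0.9²) ≈ 0.9.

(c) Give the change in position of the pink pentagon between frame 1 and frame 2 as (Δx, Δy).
(0.2, -1.2)

The pink pentagon was at (4.8, 6.5) in frame 1 and (5.0, 5.3) in frame 2.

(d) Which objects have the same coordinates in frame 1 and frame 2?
the orange cross, the orange triangle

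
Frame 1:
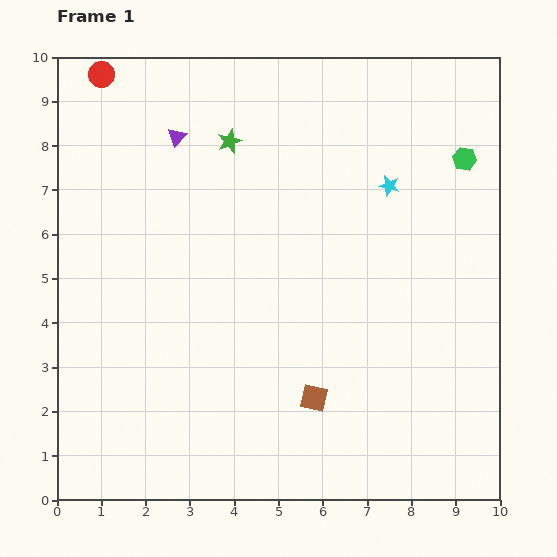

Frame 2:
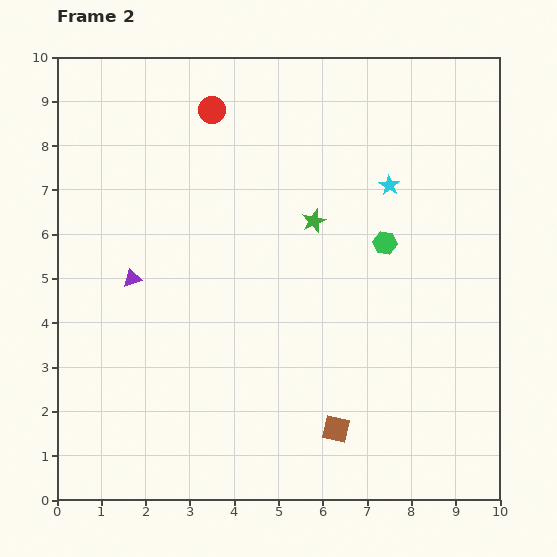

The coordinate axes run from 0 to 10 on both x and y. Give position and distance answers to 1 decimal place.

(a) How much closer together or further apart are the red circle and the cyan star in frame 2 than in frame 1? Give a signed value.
-2.7

Distance in frame 1: 7.0. Distance in frame 2: 4.3.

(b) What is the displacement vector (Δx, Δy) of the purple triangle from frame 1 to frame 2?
(-1.0, -3.2)

The purple triangle was at (2.7, 8.2) in frame 1 and (1.7, 5.0) in frame 2.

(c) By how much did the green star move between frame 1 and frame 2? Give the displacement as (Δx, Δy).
(1.9, -1.8)

The green star was at (3.9, 8.1) in frame 1 and (5.8, 6.3) in frame 2.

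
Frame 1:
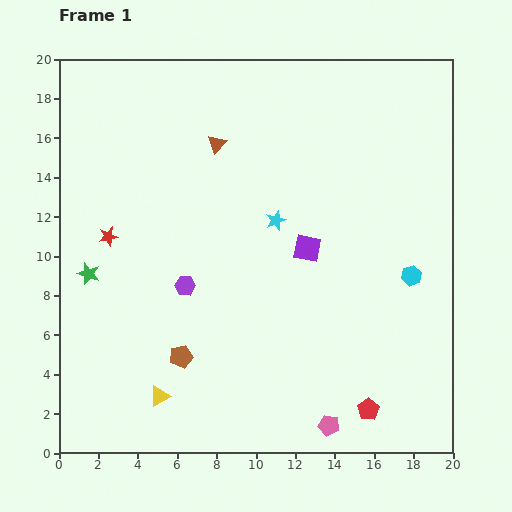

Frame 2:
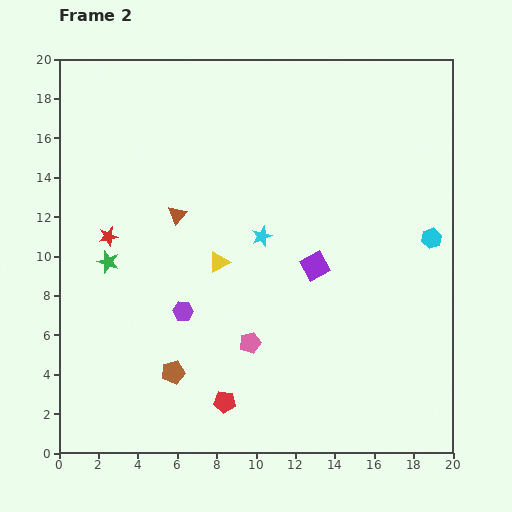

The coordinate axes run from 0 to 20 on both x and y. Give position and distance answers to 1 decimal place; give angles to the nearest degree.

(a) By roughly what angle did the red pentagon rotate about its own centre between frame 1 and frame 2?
31° counter-clockwise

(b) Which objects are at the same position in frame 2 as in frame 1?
the red star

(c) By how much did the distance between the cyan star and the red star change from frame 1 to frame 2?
-0.7

Distance in frame 1: 8.5. Distance in frame 2: 7.8.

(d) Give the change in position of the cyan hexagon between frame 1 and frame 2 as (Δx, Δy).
(1.0, 1.9)

The cyan hexagon was at (17.9, 9.0) in frame 1 and (18.9, 10.9) in frame 2.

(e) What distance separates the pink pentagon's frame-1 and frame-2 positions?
5.8

The pink pentagon moved from (13.7, 1.4) to (9.7, 5.6), a distance of √(4.0² + 4.2²) ≈ 5.8.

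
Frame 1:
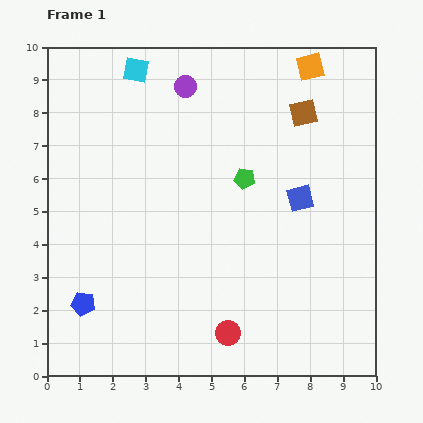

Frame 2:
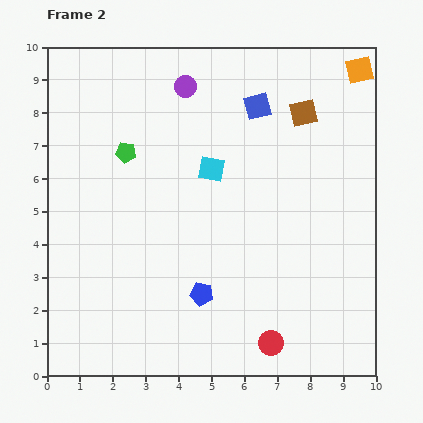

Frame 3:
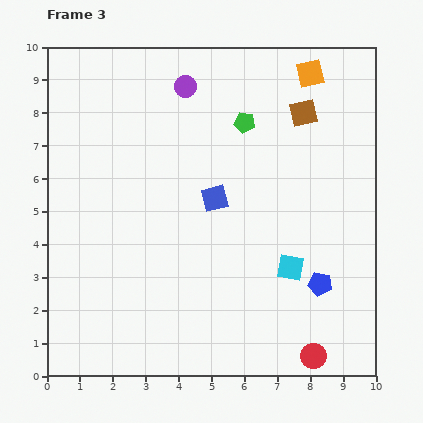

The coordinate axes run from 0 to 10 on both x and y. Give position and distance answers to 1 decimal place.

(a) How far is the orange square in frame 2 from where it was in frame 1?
1.5

The orange square moved from (8.0, 9.4) to (9.5, 9.3), a distance of √(1.5² + 0.1²) ≈ 1.5.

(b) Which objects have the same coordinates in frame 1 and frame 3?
the purple circle, the brown square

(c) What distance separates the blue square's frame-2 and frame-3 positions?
3.1

The blue square moved from (6.4, 8.2) to (5.1, 5.4), a distance of √(1.3² + 2.8²) ≈ 3.1.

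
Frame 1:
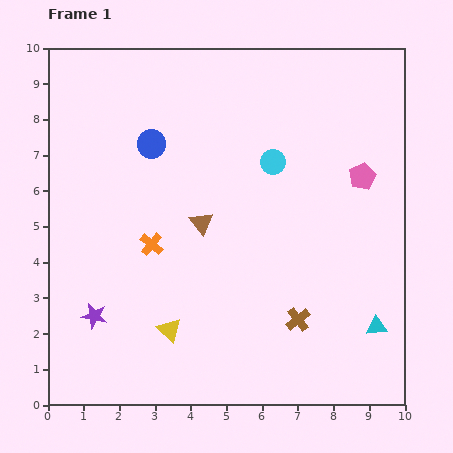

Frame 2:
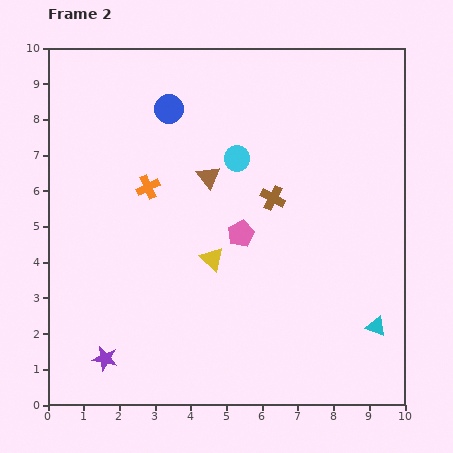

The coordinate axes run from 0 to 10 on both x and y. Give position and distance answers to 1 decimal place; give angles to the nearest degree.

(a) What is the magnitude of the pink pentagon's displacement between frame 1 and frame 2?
3.8

The pink pentagon moved from (8.8, 6.4) to (5.4, 4.8), a distance of √(3.4² + 1.6²) ≈ 3.8.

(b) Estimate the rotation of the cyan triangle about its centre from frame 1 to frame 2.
26° clockwise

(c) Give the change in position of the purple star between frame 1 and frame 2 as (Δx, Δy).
(0.3, -1.2)

The purple star was at (1.3, 2.5) in frame 1 and (1.6, 1.3) in frame 2.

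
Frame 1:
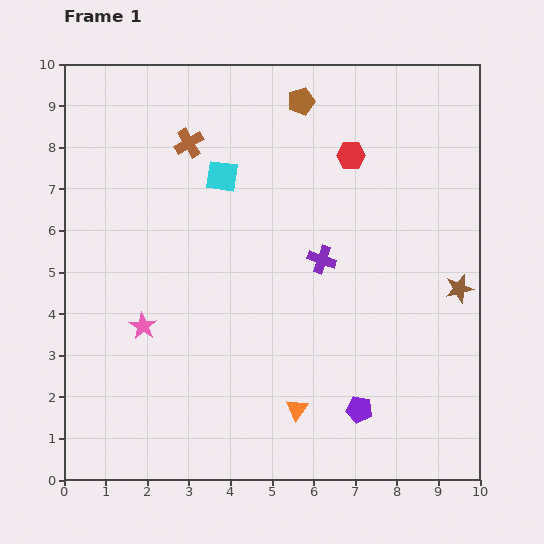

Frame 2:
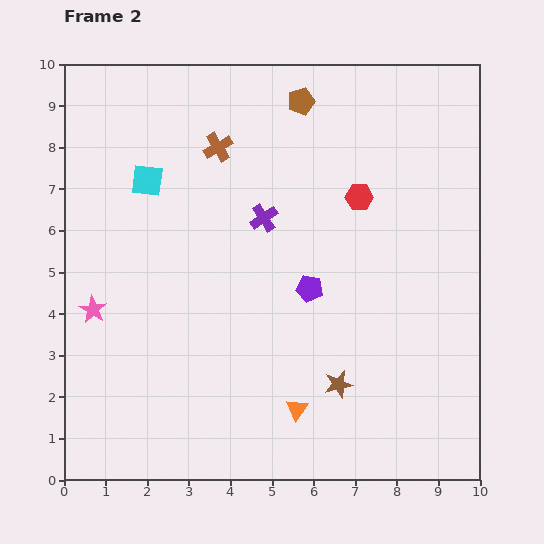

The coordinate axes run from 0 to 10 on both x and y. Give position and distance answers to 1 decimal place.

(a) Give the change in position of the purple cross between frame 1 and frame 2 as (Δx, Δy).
(-1.4, 1.0)

The purple cross was at (6.2, 5.3) in frame 1 and (4.8, 6.3) in frame 2.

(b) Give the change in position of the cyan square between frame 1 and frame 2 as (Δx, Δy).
(-1.8, -0.1)

The cyan square was at (3.8, 7.3) in frame 1 and (2.0, 7.2) in frame 2.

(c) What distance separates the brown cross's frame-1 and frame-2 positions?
0.7

The brown cross moved from (3.0, 8.1) to (3.7, 8.0), a distance of √(0.7² + 0.1²) ≈ 0.7.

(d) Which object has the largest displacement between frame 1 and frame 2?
the brown star

(moved 3.7; next 3.1)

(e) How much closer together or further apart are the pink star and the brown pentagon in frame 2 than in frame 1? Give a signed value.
+0.5

Distance in frame 1: 6.6. Distance in frame 2: 7.1.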